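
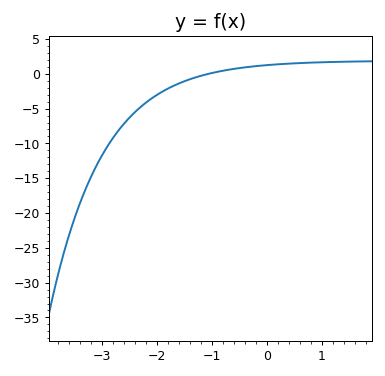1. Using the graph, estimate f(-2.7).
-8.16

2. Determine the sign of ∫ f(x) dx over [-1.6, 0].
positive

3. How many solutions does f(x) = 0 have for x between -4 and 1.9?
1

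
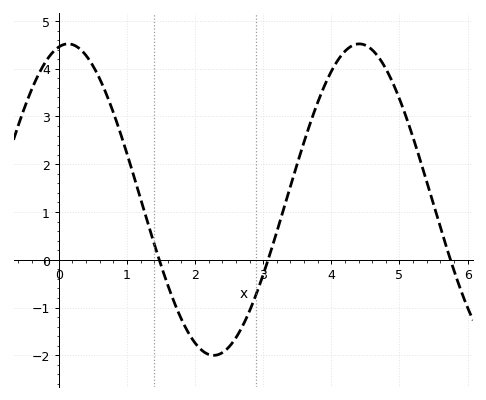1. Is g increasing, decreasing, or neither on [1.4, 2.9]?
neither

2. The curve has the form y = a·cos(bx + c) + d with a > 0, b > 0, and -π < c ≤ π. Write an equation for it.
y = 3.26cos(1.5x - 0.2) + 1.26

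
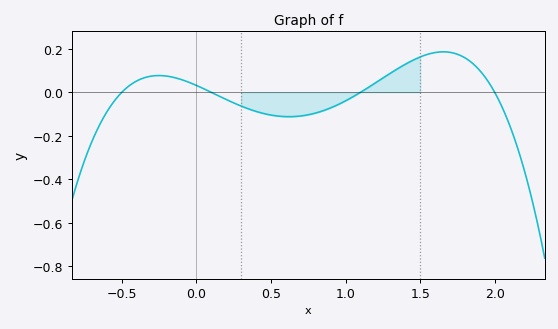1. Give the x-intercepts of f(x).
-0.5, 0.1, 1.1, 2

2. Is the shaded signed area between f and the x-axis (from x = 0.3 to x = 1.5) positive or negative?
negative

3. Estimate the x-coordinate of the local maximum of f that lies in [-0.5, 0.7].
-0.25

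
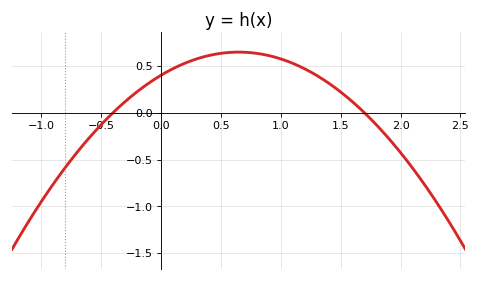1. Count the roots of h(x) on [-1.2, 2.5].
2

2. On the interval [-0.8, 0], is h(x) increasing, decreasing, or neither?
increasing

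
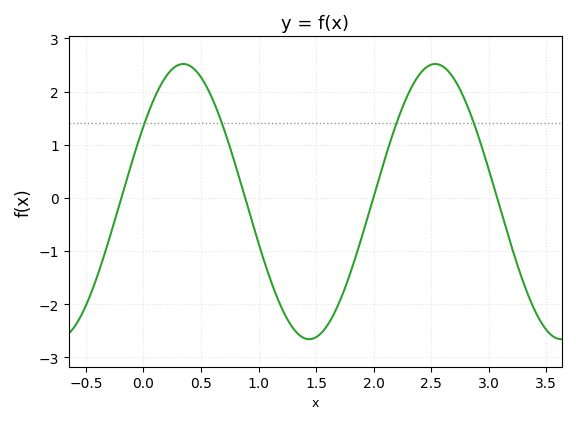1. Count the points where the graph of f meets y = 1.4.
4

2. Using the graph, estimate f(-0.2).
-0.057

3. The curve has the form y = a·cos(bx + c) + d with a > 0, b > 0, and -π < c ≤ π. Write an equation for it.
y = 2.59cos(2.87x - 0.992) - 0.07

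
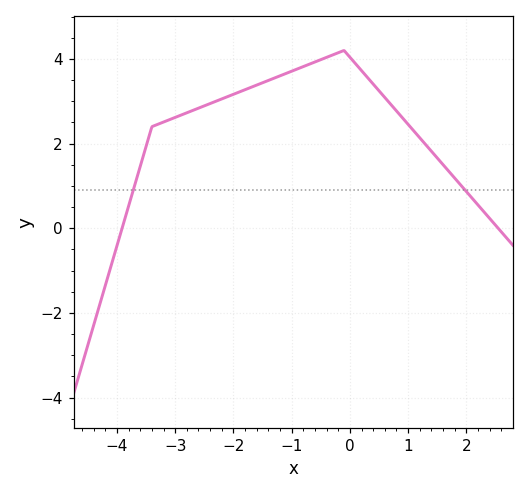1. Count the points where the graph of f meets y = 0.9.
2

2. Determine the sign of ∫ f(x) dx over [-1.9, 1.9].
positive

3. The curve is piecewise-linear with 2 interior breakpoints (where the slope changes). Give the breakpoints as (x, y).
(-3.4, 2.4); (-0.1, 4.2)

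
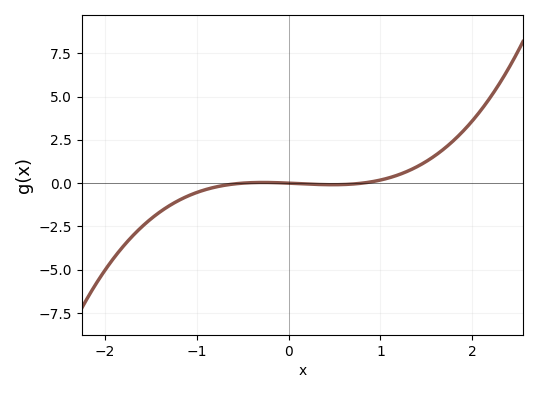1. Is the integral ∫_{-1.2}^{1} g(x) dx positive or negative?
negative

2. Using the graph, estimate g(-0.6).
0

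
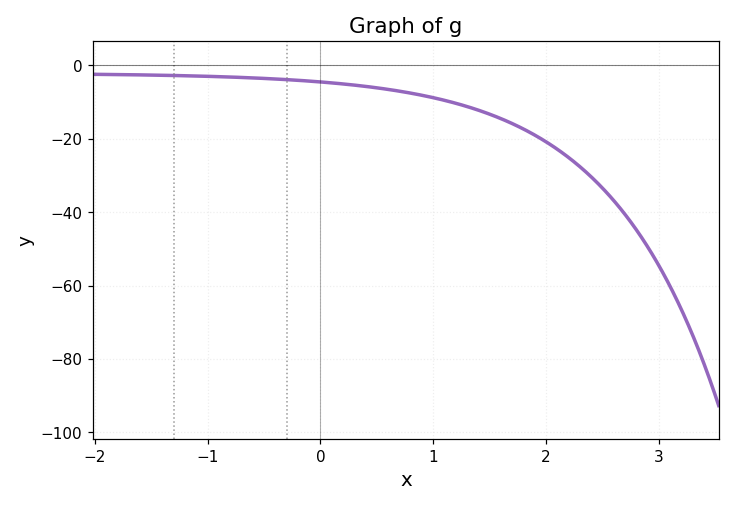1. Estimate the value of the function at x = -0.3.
-4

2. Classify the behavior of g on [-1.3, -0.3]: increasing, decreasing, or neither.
decreasing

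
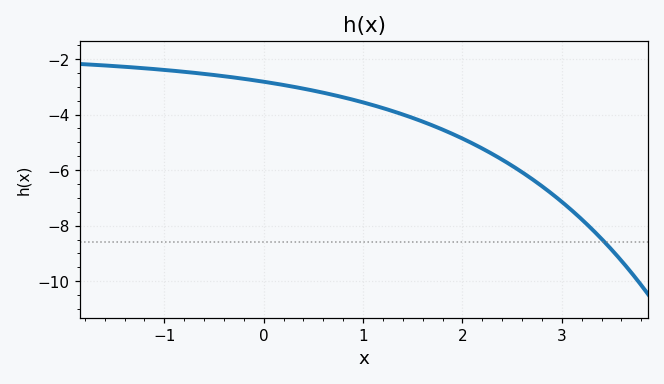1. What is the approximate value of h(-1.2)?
-2.34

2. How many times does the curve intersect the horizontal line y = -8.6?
1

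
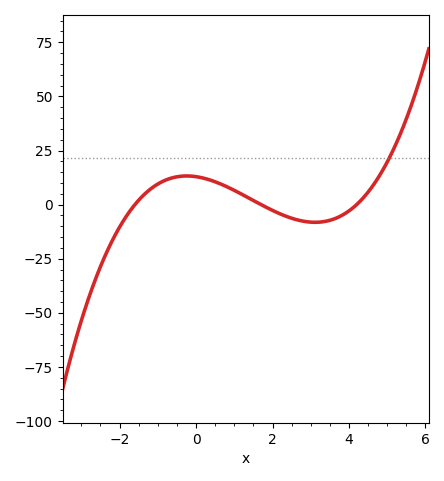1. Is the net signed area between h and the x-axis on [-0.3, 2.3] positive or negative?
positive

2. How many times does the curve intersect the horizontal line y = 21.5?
1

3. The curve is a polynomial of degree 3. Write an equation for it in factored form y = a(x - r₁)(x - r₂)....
y = 1.13(x + 1.6)(x - 1.7)(x - 4.2)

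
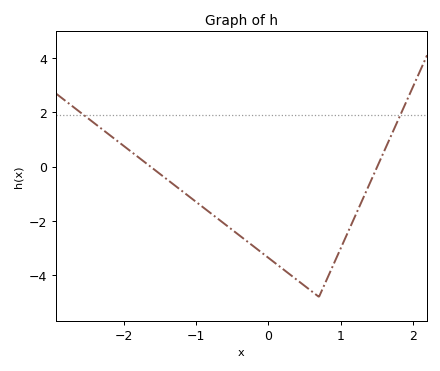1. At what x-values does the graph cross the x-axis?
-1.6, 1.5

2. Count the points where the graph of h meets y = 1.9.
2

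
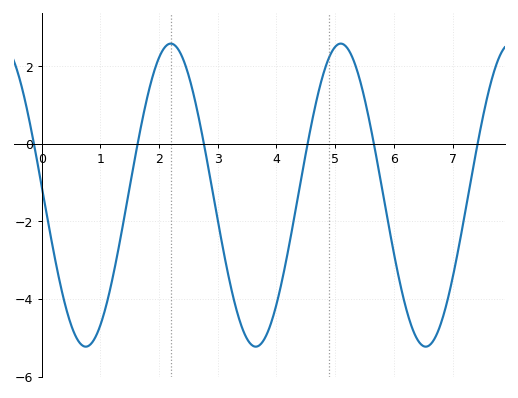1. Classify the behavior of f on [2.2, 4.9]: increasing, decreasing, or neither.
neither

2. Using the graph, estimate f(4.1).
-3.49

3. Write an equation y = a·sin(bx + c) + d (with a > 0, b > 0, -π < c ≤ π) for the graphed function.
y = 3.91sin(2.17x + 3.08) - 1.32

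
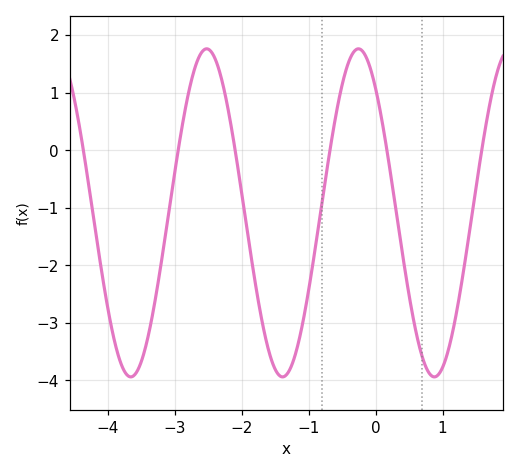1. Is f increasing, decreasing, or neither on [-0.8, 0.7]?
neither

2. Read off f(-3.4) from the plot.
-3.24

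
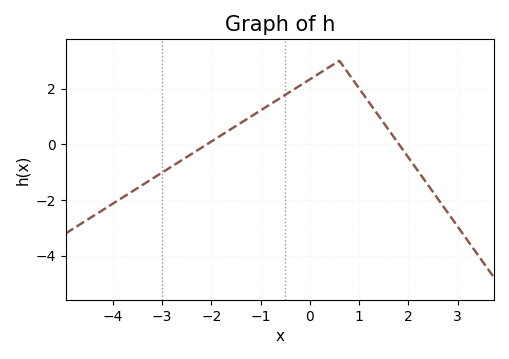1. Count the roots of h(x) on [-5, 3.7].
2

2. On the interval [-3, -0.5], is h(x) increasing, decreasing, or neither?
increasing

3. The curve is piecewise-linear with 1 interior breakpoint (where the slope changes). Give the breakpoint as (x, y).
(0.6, 3)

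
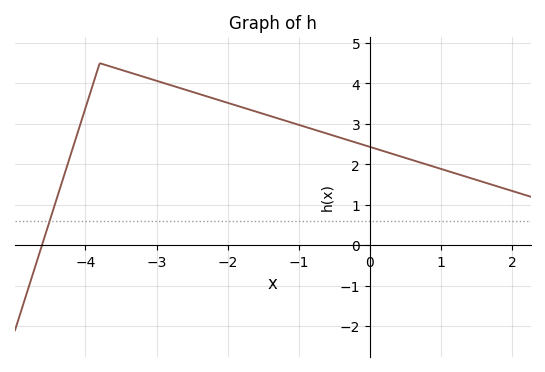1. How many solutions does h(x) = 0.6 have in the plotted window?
1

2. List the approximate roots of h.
-4.6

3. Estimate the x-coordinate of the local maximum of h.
-3.8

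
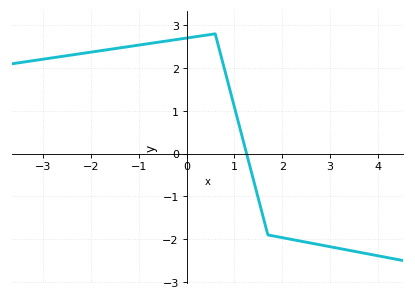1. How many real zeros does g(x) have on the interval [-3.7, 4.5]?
1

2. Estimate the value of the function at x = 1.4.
-0.618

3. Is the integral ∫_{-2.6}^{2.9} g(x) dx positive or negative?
positive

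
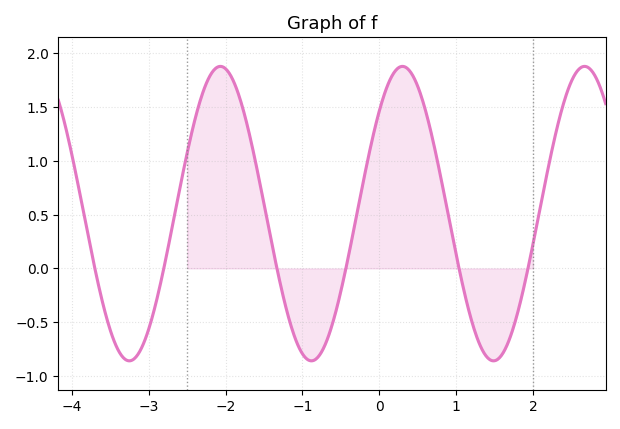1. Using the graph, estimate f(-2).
1.85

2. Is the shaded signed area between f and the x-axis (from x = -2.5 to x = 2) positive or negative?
positive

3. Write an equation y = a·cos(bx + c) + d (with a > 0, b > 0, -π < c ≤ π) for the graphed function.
y = 1.37cos(2.6x - 0.8) + 0.51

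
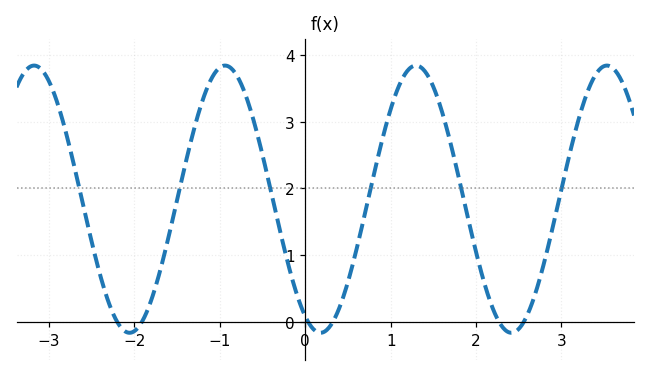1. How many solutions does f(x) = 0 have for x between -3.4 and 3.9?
6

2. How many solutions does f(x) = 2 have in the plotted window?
6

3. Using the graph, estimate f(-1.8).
0.3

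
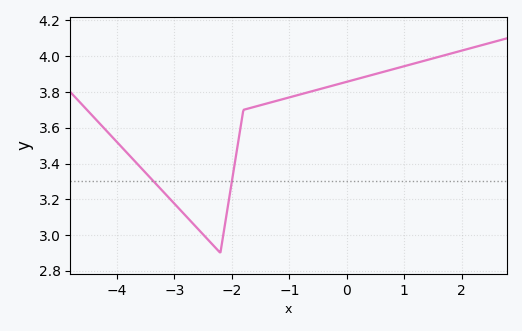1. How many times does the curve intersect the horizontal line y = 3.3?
2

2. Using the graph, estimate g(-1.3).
3.74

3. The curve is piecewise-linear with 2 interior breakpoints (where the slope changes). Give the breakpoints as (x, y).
(-2.2, 2.9); (-1.8, 3.7)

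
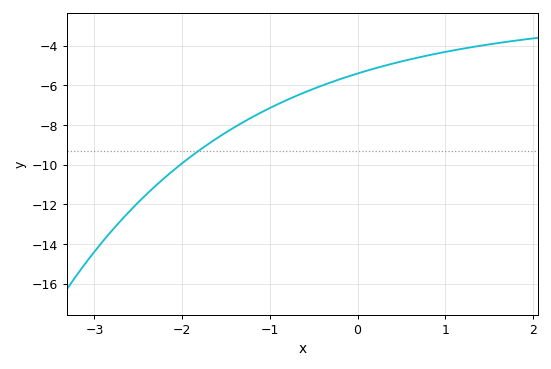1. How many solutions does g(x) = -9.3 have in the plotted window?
1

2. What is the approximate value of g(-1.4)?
-8.11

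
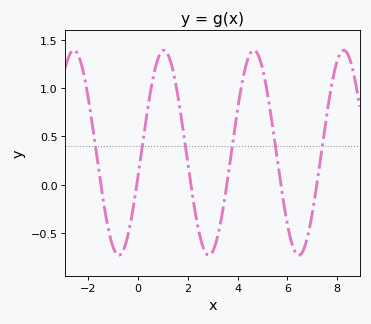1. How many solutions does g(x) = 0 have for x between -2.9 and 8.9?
6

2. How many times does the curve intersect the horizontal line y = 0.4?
6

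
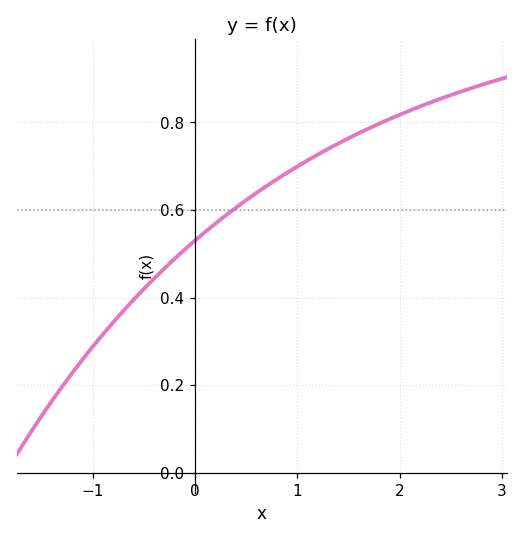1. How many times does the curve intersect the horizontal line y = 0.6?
1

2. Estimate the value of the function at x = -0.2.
0.488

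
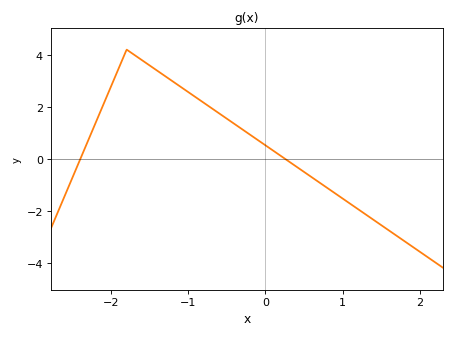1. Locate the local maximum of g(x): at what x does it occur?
-1.8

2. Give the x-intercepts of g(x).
-2.4, 0.253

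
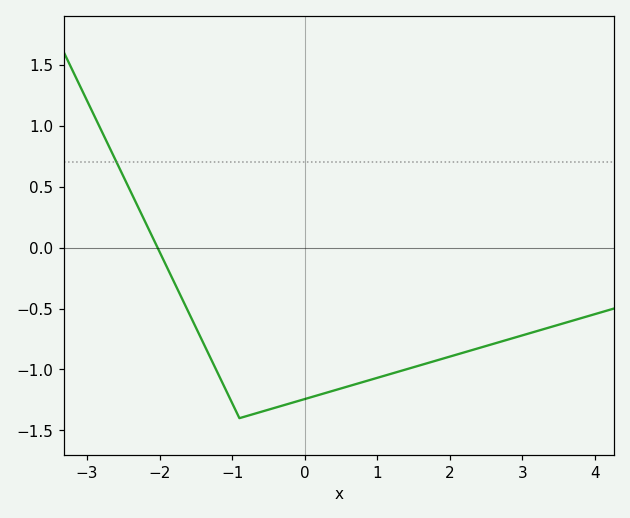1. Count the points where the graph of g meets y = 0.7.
1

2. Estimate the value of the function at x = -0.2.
-1.3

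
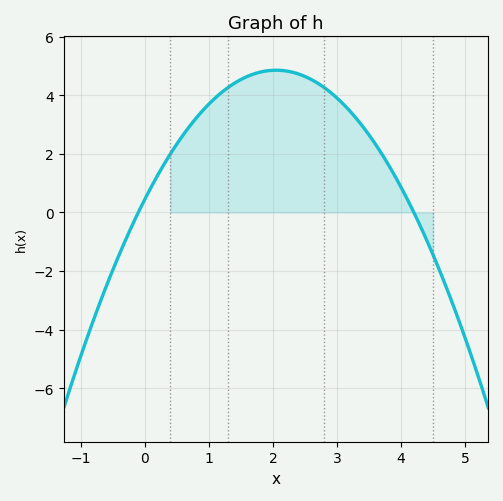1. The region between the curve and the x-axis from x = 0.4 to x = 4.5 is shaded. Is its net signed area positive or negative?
positive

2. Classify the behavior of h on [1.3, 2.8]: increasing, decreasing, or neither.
neither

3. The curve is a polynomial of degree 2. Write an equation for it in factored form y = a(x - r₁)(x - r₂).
y = -1.05(x + 0.1)(x - 4.2)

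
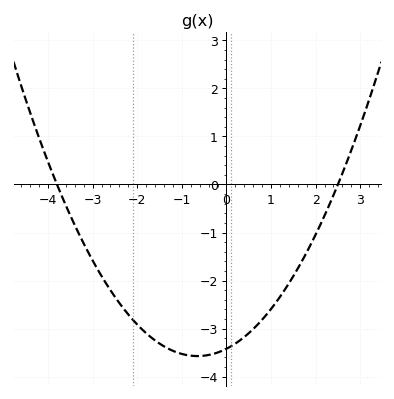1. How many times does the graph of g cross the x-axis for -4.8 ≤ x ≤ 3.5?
2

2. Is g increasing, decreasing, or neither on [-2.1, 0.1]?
neither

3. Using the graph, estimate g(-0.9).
-3.5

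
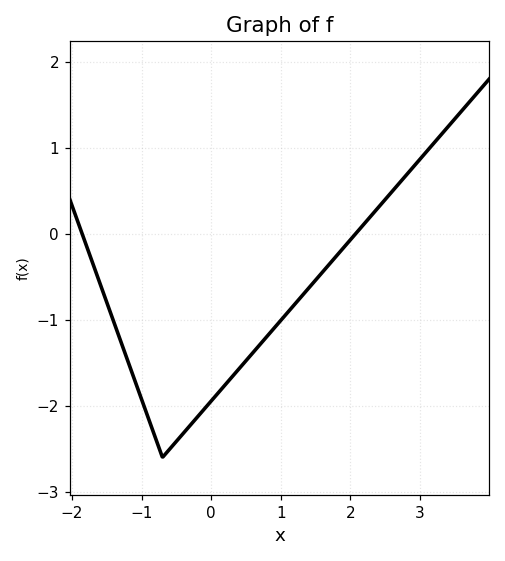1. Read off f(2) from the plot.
-0.1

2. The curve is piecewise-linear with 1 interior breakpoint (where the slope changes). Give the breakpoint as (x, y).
(-0.7, -2.6)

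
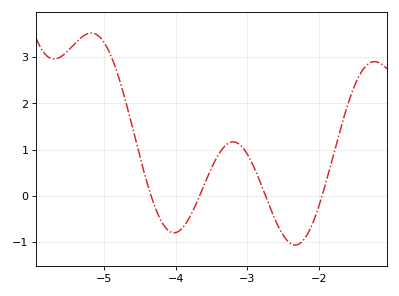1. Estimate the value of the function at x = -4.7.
2.05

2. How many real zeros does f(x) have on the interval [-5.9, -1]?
4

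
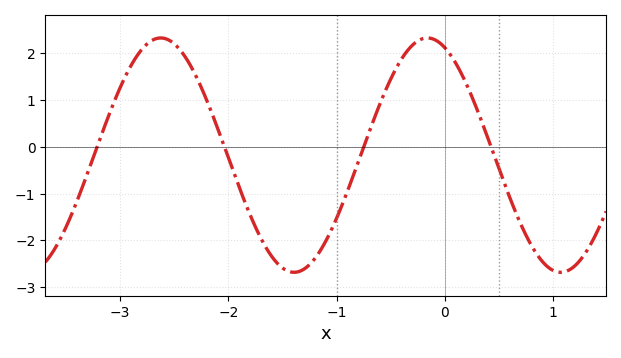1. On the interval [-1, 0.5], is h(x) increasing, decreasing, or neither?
neither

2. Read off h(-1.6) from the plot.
-2.3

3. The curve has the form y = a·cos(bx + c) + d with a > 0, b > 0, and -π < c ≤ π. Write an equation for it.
y = 2.5cos(2.5x + 0.41) - 0.18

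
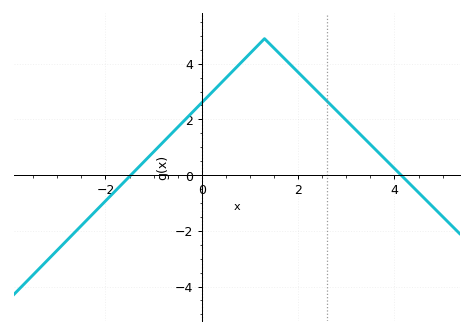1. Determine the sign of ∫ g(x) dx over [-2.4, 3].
positive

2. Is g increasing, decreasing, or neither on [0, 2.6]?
neither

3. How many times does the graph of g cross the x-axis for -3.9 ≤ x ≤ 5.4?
2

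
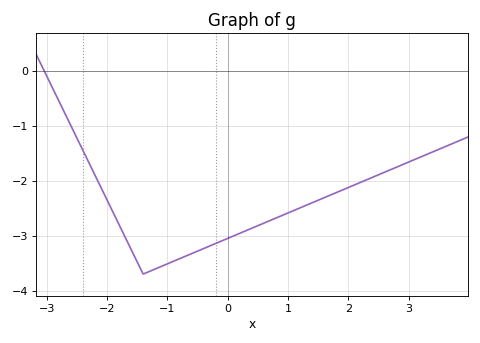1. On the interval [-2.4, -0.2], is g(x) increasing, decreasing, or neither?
neither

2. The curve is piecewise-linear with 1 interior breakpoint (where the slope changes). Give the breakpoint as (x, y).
(-1.4, -3.7)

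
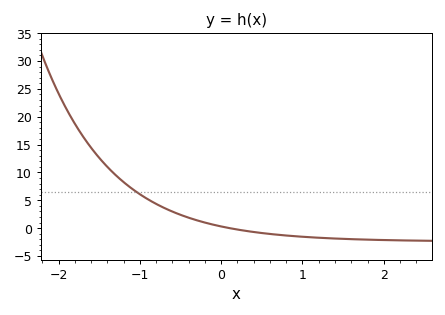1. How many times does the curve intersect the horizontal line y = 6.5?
1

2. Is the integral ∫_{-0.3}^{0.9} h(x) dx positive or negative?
negative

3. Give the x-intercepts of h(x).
0.099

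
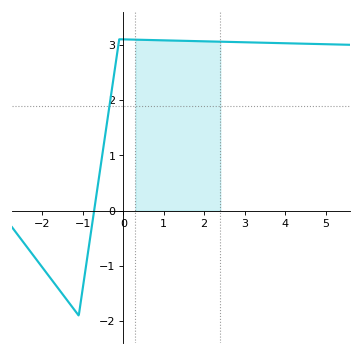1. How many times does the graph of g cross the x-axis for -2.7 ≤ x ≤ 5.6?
1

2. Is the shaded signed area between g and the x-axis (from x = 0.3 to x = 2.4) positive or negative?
positive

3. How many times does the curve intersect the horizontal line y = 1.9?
1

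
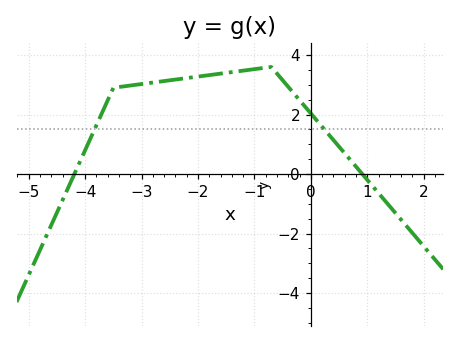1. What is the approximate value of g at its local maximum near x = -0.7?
3.6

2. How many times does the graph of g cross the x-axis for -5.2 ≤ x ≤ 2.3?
2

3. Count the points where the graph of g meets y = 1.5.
2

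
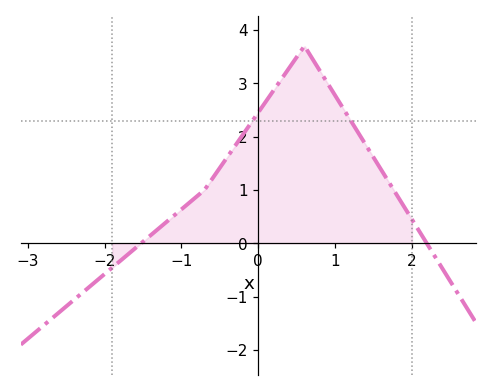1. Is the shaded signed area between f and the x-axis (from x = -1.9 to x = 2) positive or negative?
positive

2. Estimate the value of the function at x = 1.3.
2.1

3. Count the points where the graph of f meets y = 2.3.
2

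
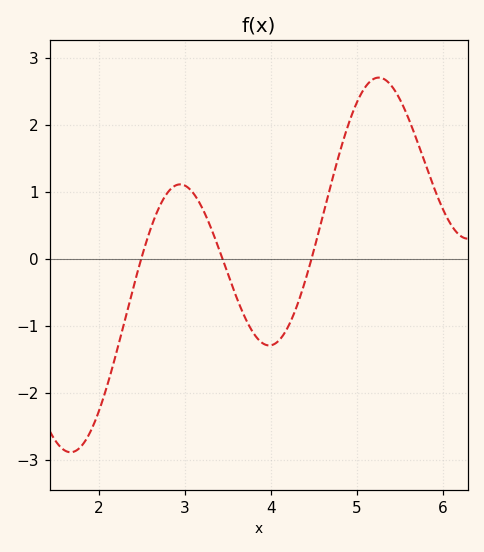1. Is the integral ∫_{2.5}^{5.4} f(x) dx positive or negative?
positive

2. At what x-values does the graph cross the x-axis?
2.5, 3.4, 4.5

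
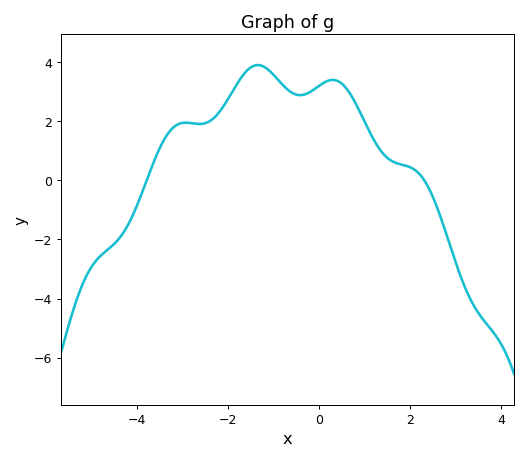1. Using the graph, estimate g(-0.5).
2.9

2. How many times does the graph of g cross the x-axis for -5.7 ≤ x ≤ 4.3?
2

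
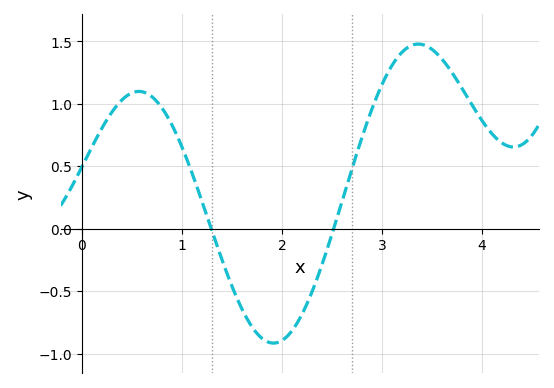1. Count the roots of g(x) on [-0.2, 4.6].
2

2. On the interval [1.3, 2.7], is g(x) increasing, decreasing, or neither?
neither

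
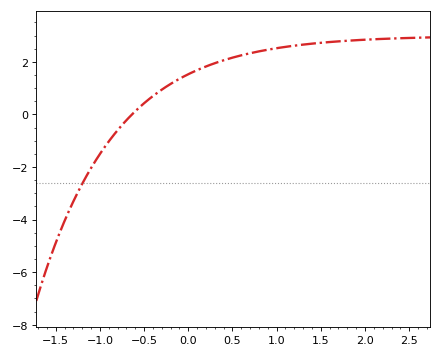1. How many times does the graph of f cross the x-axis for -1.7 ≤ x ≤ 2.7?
1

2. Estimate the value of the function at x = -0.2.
1.2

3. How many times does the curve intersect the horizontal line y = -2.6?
1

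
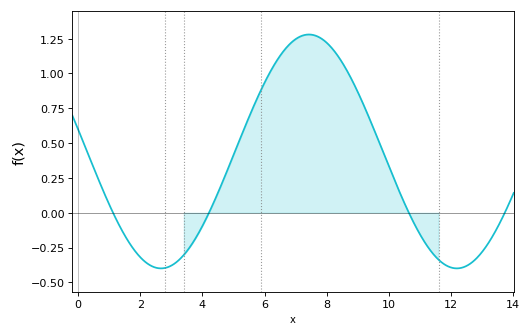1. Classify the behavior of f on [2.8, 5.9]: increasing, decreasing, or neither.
increasing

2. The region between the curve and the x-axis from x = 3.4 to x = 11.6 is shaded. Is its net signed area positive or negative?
positive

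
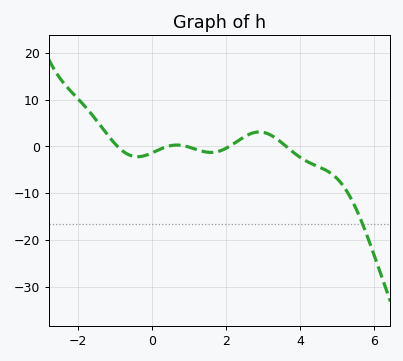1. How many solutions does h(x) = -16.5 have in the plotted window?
1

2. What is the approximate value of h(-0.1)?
-1.69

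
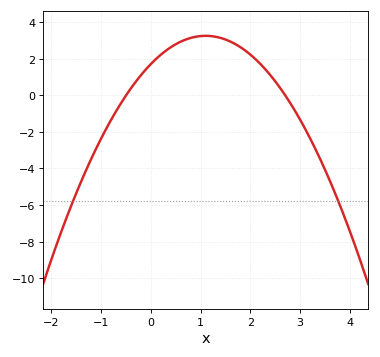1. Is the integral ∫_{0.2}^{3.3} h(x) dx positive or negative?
positive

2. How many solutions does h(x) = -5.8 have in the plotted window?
2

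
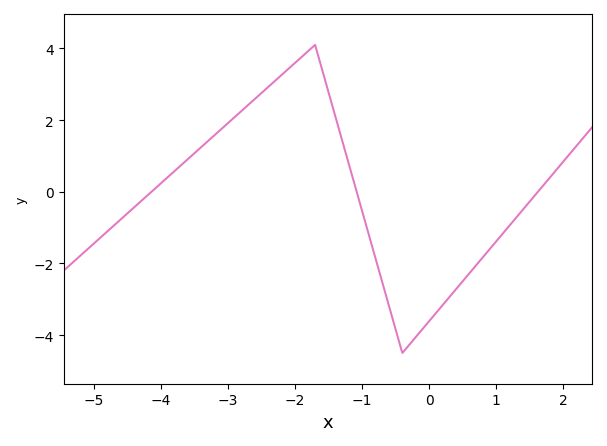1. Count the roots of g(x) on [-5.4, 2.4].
3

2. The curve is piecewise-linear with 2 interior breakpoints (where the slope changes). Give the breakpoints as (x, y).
(-1.7, 4.1); (-0.4, -4.5)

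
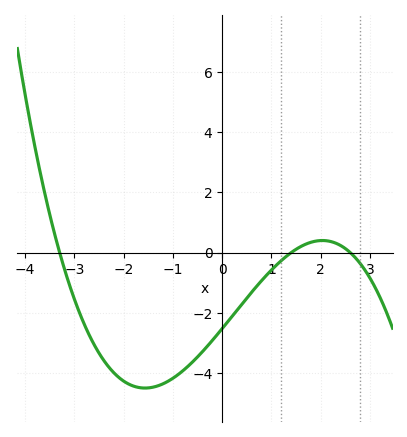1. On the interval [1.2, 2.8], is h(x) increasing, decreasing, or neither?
neither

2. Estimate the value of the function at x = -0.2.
-3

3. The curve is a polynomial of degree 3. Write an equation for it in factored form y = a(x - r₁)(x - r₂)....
y = -0.21(x + 3.3)(x - 1.4)(x - 2.6)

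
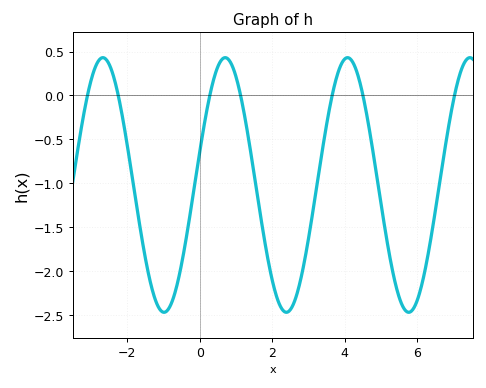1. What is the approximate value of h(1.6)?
-1.15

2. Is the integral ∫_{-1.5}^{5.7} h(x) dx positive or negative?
negative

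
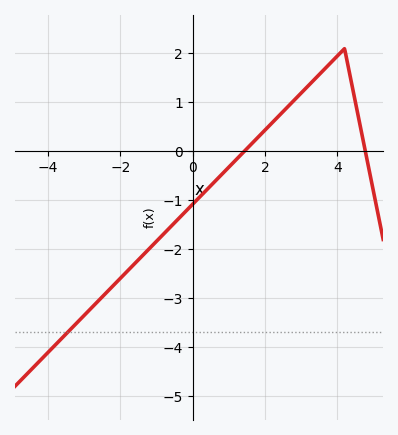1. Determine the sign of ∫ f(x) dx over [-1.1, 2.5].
negative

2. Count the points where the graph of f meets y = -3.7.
1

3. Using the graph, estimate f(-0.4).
-1.38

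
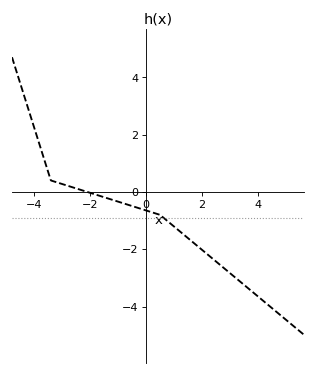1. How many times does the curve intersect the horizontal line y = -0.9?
1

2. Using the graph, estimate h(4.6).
-4.14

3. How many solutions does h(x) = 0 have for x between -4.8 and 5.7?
1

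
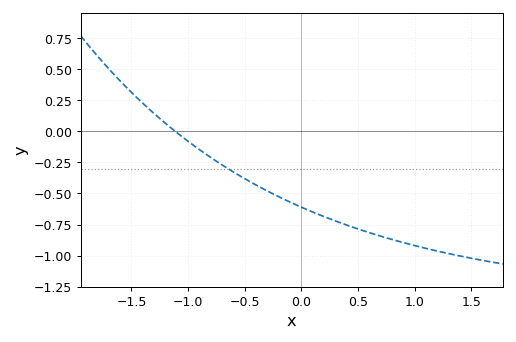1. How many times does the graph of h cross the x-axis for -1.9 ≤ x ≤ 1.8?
1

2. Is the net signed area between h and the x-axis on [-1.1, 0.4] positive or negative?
negative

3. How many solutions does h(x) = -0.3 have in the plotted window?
1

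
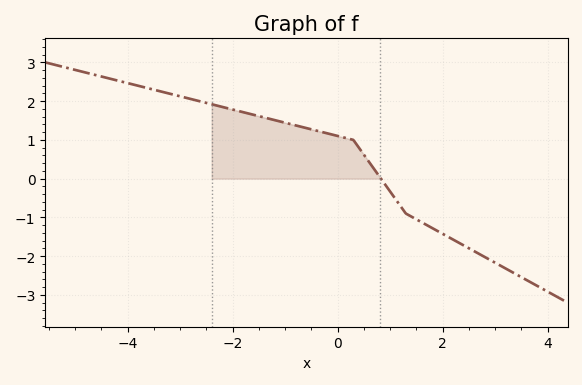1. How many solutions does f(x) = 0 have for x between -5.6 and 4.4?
1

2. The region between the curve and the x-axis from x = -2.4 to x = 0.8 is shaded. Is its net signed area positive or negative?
positive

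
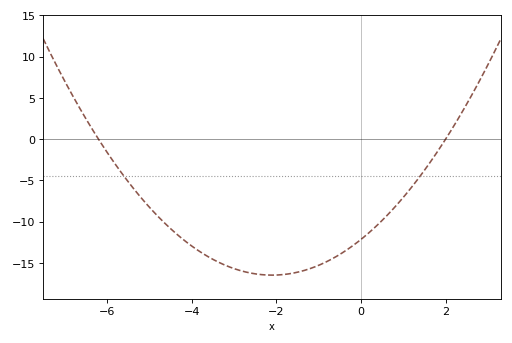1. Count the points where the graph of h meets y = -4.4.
2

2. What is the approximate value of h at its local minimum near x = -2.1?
-16.5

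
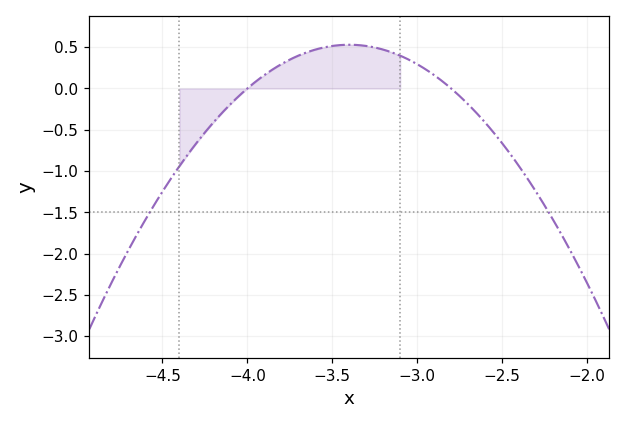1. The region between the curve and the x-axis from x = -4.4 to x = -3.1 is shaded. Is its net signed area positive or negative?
positive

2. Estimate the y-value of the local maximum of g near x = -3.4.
0.529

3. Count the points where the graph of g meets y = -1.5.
2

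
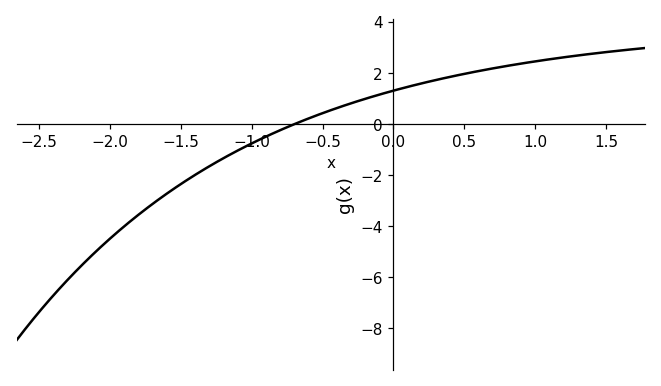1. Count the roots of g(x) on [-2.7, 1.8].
1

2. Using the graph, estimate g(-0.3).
0.812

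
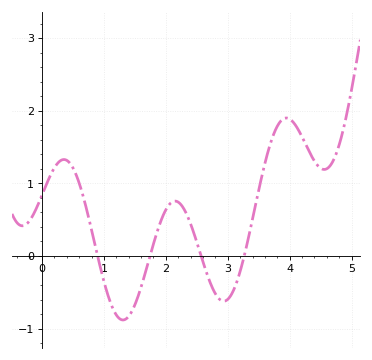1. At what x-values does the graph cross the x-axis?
0.897, 1.74, 2.57, 3.27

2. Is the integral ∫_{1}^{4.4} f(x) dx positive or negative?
positive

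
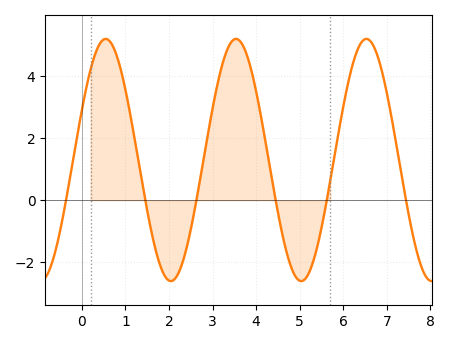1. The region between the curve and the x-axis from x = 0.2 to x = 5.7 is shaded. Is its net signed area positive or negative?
positive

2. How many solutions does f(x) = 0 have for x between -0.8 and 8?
6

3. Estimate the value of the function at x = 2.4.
-1.6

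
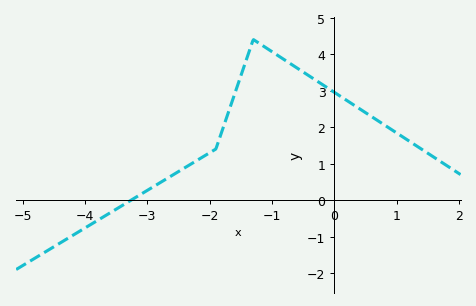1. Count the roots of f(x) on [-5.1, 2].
1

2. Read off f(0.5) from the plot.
2.4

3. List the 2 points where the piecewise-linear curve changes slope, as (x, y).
(-1.9, 1.4); (-1.3, 4.4)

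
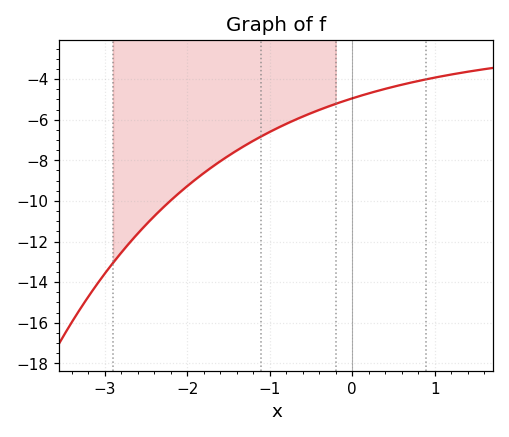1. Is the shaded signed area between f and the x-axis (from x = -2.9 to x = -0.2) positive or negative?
negative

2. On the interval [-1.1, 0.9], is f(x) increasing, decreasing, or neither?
increasing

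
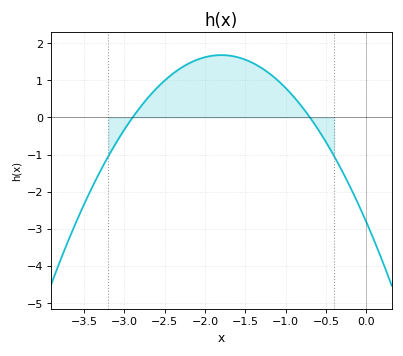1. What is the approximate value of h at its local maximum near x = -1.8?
1.7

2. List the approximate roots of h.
-2.9, -0.7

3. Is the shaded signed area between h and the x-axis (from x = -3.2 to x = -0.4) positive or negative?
positive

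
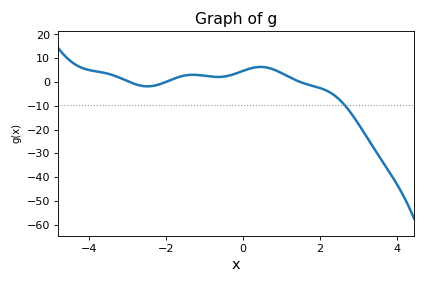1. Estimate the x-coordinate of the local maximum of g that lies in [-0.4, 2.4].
0.459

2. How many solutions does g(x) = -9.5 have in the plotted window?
1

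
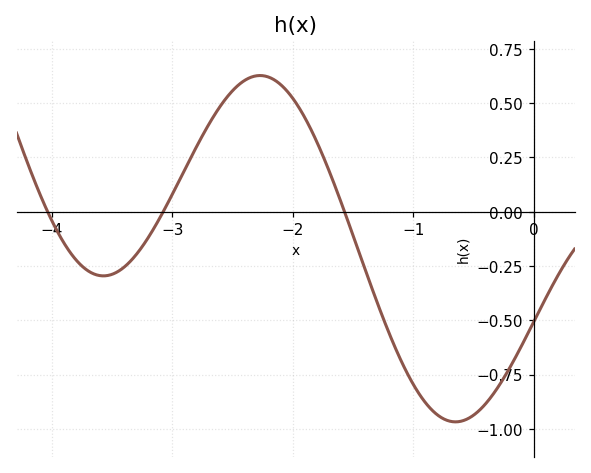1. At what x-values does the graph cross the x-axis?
-4.04, -3.08, -1.57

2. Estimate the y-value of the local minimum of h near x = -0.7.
-0.967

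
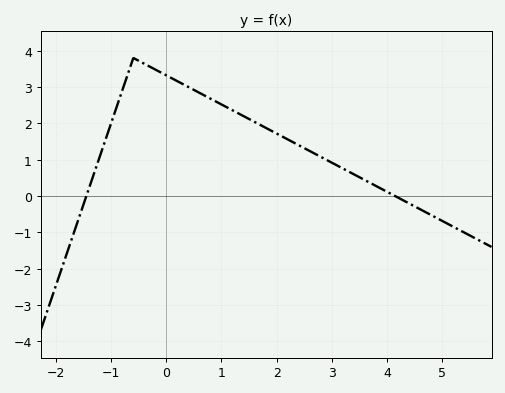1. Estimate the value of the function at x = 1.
2.52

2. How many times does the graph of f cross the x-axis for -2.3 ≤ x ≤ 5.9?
2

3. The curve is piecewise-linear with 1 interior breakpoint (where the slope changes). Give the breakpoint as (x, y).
(-0.6, 3.8)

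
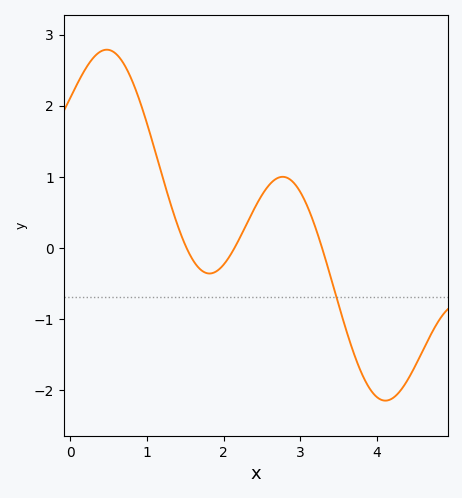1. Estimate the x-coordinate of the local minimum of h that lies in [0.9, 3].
1.82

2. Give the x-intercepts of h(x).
1.52, 2.14, 3.28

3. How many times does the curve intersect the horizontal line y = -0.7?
1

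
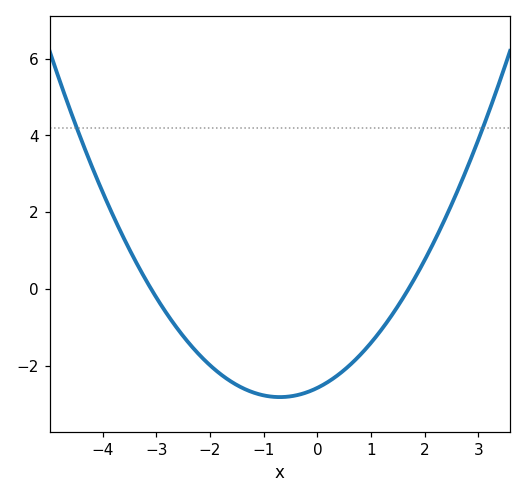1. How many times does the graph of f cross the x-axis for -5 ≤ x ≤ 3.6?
2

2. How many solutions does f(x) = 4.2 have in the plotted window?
2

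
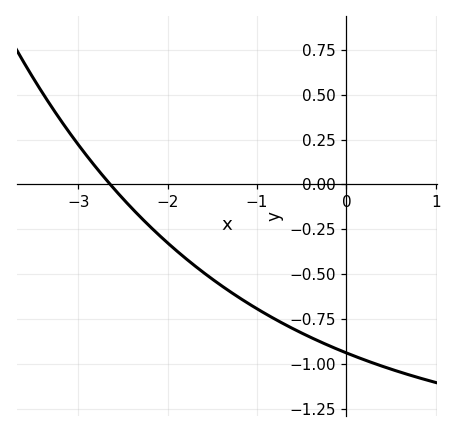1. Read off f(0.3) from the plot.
-1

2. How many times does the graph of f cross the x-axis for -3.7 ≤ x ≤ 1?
1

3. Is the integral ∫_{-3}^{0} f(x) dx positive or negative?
negative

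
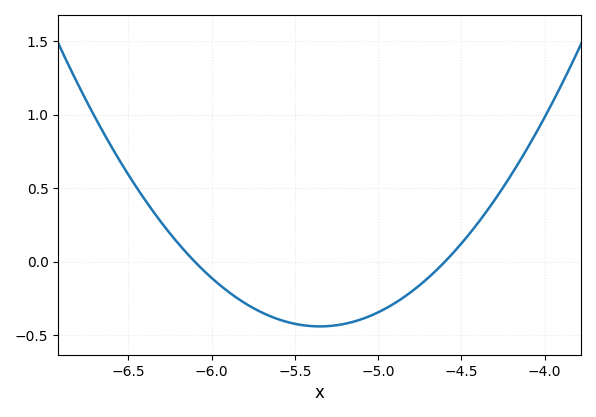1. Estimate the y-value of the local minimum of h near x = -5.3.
-0.439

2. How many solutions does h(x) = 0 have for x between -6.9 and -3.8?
2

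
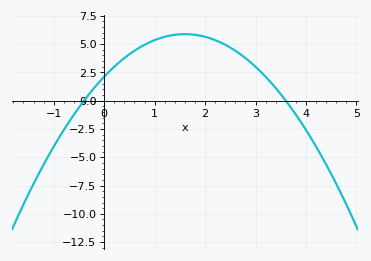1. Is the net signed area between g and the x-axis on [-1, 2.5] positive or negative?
positive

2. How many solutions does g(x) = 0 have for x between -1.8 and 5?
2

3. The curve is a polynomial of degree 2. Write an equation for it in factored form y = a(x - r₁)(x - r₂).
y = -1.47(x + 0.4)(x - 3.6)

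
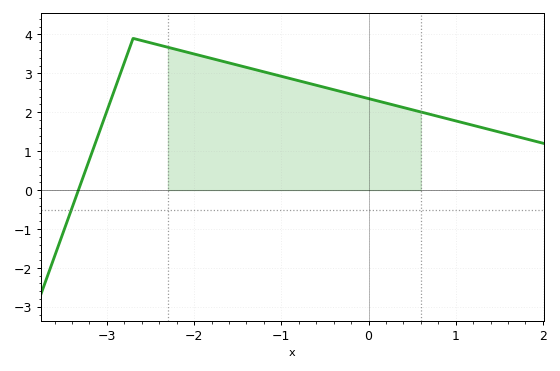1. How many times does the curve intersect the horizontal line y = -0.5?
1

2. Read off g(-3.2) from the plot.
0.8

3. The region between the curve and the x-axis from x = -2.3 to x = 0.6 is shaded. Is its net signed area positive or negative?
positive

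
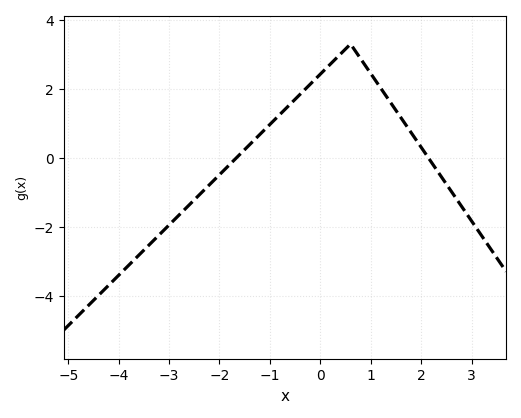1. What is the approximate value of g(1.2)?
2.02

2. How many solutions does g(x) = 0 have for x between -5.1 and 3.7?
2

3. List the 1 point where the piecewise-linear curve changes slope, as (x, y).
(0.6, 3.3)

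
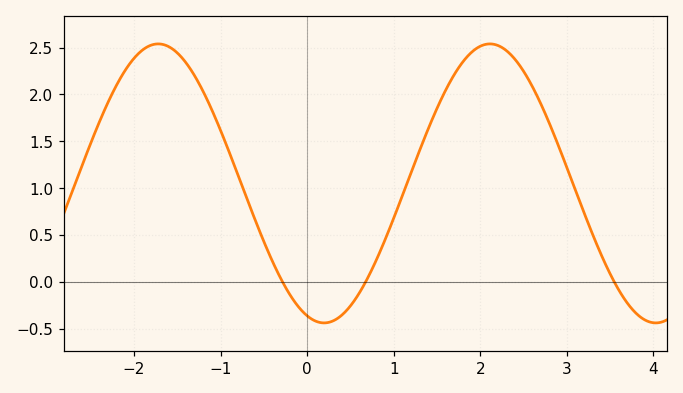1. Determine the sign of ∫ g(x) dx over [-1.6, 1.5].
positive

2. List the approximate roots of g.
-0.285, 0.677, 3.55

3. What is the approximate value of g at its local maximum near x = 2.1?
2.54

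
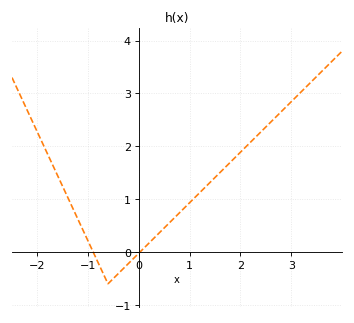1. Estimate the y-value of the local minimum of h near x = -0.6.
-0.598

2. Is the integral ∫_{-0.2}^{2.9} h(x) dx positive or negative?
positive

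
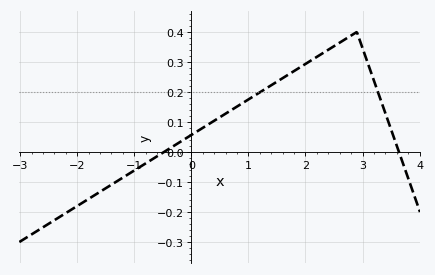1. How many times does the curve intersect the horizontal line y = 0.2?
2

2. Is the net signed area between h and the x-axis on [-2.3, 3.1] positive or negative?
positive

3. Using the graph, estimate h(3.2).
0.237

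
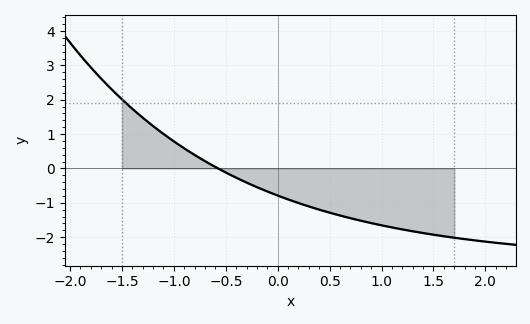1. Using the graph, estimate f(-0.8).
0.393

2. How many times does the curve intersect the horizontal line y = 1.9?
1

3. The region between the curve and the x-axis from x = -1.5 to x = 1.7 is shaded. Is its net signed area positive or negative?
negative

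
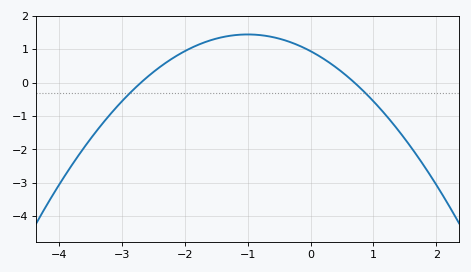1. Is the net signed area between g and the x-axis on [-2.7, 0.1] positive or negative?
positive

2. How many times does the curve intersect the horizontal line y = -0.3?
2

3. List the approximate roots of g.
-2.7, 0.7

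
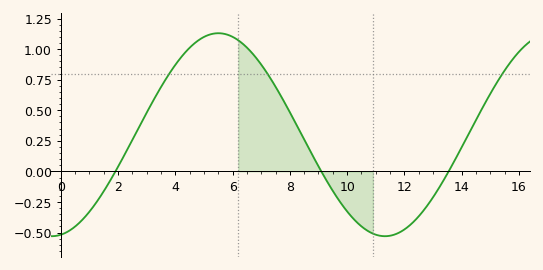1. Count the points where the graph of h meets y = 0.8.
3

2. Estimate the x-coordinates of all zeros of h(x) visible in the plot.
1.91, 9.1, 13.5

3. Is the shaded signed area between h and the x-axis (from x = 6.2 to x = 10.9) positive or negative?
positive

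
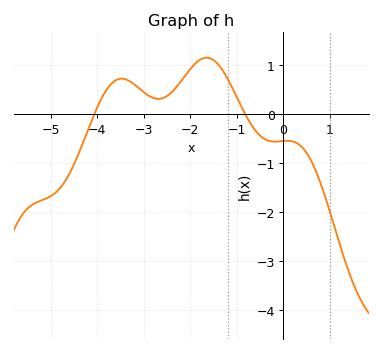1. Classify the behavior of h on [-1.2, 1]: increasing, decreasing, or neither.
neither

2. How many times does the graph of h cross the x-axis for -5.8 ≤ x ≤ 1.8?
2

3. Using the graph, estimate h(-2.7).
0.312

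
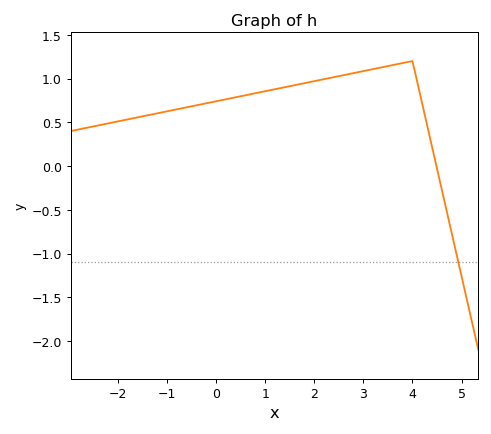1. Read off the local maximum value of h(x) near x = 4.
1.2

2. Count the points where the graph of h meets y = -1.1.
1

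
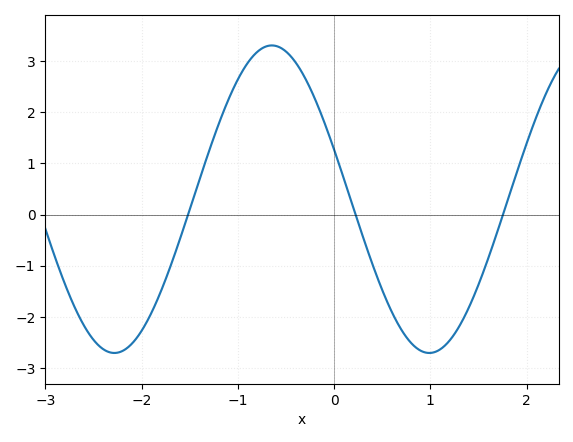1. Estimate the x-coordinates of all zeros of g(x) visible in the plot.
-1.52, 0.223, 1.76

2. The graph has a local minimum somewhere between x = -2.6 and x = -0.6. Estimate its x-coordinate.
-2.28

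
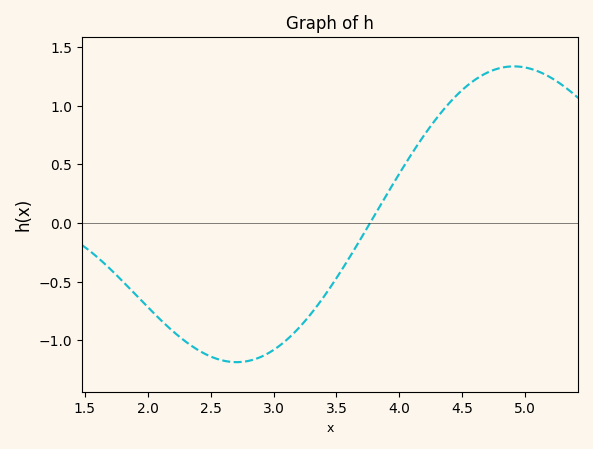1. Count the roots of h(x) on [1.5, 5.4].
1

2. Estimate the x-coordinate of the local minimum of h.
2.71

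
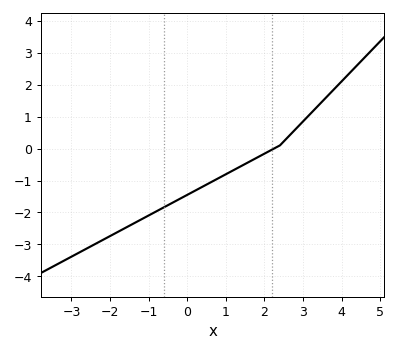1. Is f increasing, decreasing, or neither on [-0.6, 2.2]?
increasing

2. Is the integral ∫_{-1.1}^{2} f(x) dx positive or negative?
negative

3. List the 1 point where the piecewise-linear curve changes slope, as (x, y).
(2.4, 0.1)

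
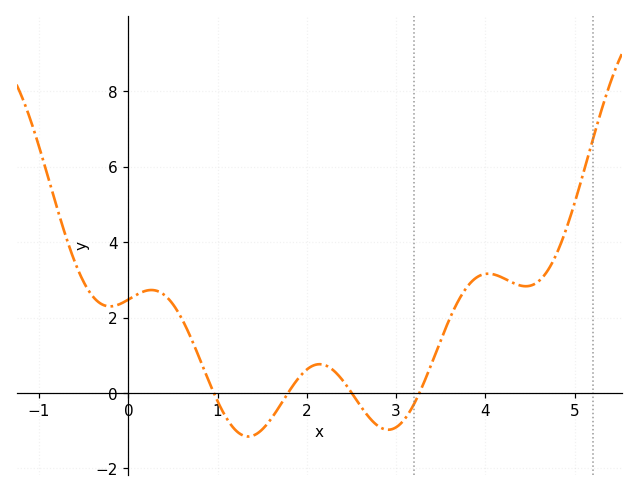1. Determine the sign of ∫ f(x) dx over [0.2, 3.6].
positive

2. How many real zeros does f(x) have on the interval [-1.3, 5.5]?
4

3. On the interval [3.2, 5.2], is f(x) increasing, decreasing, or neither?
neither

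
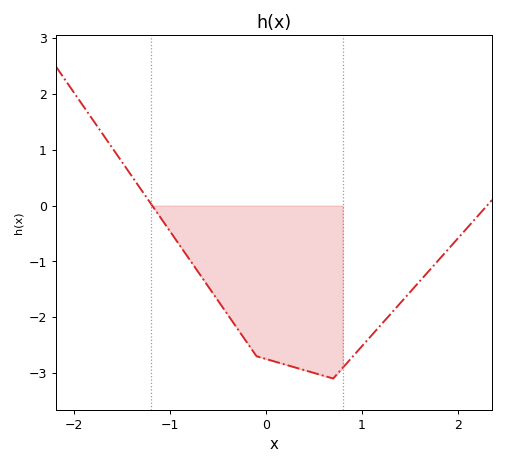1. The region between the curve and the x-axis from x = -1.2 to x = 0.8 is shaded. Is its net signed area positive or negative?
negative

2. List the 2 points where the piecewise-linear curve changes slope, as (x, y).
(-0.1, -2.7); (0.7, -3.1)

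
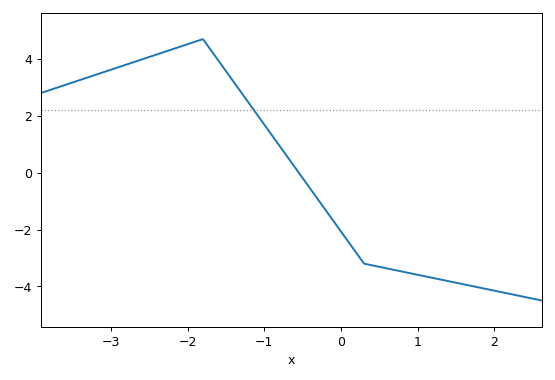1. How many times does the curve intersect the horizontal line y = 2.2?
1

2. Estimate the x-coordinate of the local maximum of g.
-1.8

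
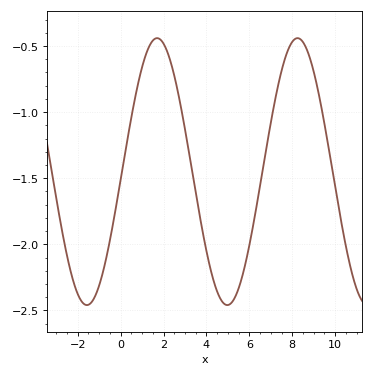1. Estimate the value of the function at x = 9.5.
-1.1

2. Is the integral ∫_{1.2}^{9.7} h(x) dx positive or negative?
negative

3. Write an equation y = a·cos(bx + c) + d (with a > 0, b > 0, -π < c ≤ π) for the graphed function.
y = 1.01cos(0.96x - 1.6) - 1.45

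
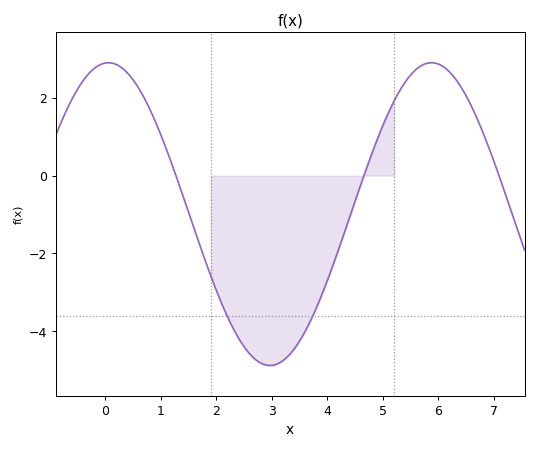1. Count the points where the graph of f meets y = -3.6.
2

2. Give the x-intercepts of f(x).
1.2, 4.6, 7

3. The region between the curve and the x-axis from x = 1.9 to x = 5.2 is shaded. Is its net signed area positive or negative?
negative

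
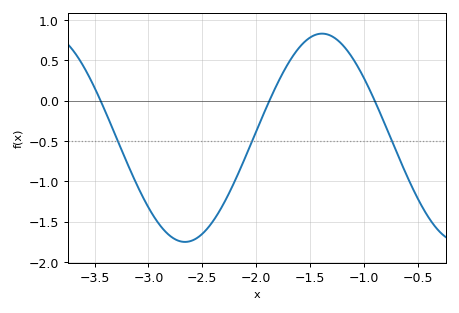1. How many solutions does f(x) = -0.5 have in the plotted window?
3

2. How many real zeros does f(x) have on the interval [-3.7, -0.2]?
3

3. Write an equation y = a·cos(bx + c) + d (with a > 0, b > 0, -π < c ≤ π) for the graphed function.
y = 1.29cos(2.47x - 2.85) - 0.46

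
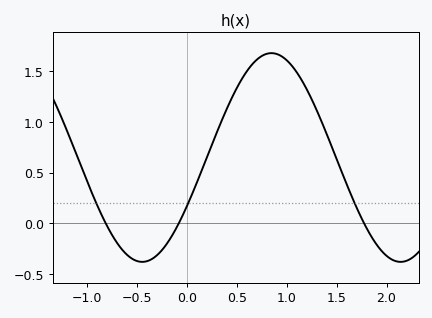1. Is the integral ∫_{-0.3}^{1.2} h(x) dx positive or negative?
positive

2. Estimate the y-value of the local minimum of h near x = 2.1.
-0.4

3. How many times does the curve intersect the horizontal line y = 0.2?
3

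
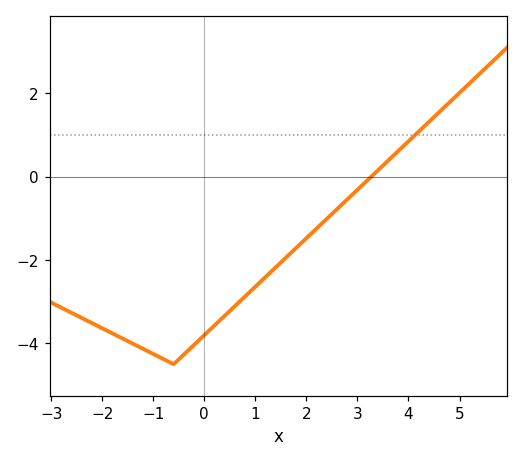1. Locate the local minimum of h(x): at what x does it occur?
-0.602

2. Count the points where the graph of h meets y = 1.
1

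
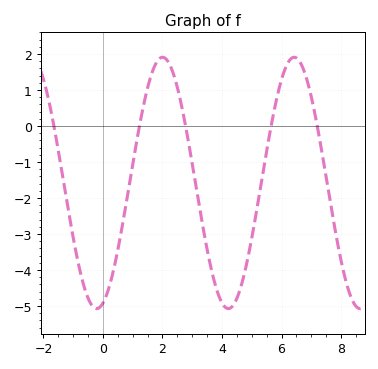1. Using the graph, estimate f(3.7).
-4.2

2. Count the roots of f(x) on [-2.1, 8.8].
5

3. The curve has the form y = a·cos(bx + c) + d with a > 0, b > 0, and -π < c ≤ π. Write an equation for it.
y = 3.49cos(1.4x - 2.8) - 1.58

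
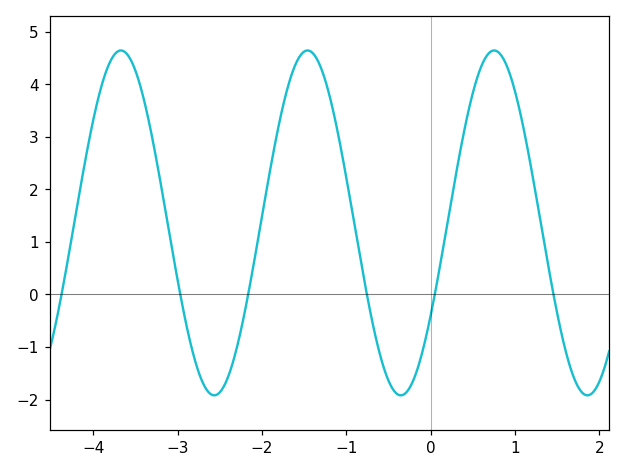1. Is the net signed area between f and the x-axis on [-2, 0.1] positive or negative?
positive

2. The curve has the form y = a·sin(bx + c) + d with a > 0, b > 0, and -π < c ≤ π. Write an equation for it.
y = 3.28sin(2.84x - 0.57) + 1.36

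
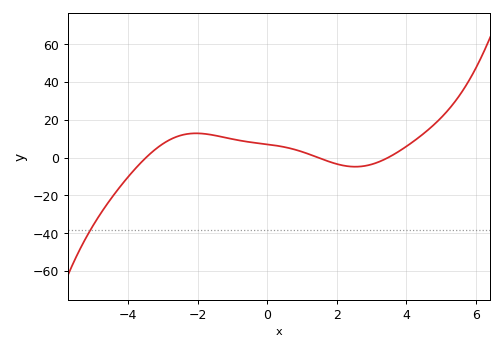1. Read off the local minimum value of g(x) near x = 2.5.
-4.82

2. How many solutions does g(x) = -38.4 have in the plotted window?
1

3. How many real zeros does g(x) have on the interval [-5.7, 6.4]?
3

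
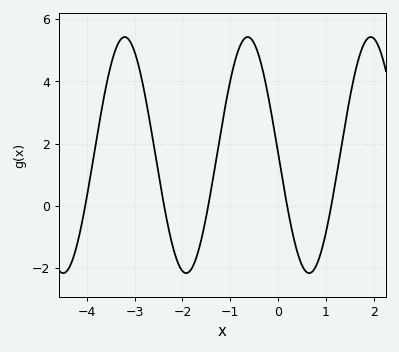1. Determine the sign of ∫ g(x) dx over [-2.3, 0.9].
positive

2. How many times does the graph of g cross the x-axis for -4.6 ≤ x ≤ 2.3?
5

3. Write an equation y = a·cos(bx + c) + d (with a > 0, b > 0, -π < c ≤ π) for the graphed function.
y = 3.8cos(2.44x + 1.55) + 1.63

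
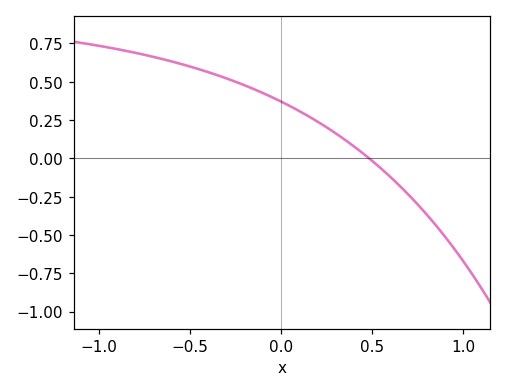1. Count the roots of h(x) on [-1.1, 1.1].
1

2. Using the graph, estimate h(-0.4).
0.56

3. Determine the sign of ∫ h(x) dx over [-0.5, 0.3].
positive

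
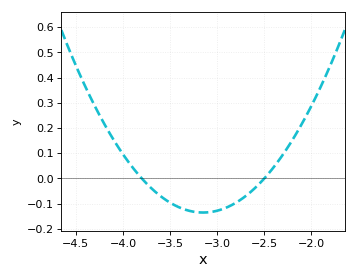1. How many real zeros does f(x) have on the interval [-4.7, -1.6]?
2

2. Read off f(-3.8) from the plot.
0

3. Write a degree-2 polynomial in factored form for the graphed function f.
y = 0.32(x + 3.8)(x + 2.5)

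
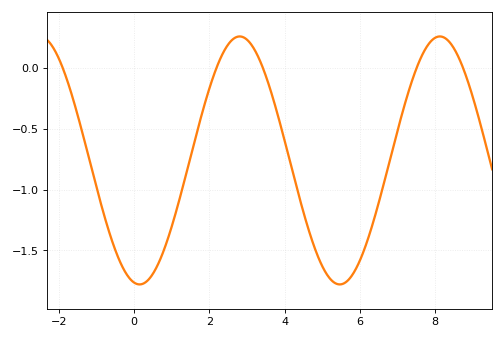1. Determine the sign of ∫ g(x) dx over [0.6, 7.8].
negative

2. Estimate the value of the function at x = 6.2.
-1.4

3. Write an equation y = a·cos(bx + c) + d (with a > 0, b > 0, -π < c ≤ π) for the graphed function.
y = 1.02cos(1.2x + 3) - 0.76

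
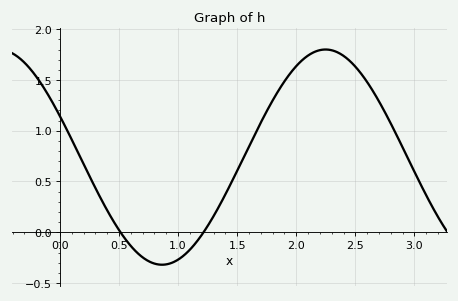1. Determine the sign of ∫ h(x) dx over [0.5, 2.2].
positive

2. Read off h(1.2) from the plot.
-0.05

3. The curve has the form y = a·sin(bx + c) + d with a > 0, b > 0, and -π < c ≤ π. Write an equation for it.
y = 1.06sin(2.3x + 2.8) + 0.74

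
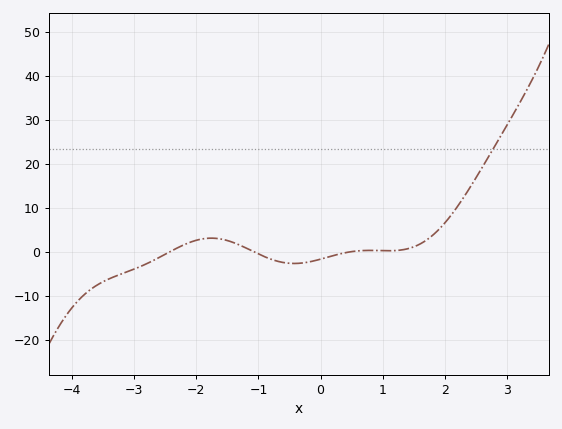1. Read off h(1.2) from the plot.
0.282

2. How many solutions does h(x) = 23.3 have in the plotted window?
1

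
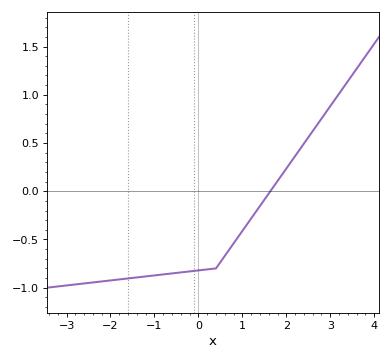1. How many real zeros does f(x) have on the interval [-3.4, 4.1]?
1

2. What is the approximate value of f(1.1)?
-0.35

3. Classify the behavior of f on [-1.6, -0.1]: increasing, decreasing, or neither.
increasing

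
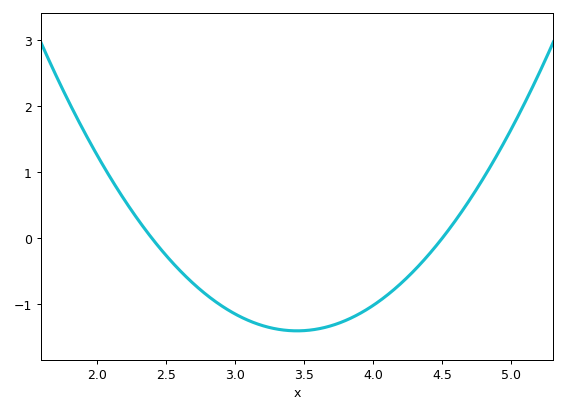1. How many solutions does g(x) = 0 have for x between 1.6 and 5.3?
2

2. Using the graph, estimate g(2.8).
-0.9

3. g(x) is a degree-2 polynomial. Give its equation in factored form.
y = 1.27(x - 2.4)(x - 4.5)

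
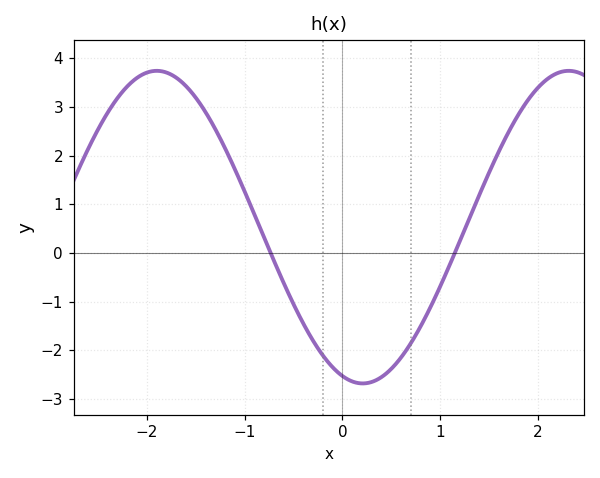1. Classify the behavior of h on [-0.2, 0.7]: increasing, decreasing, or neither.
neither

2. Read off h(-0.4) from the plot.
-1.45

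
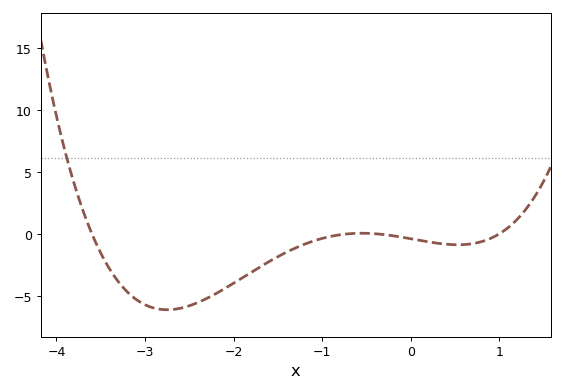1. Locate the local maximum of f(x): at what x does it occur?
-0.555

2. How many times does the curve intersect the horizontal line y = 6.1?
1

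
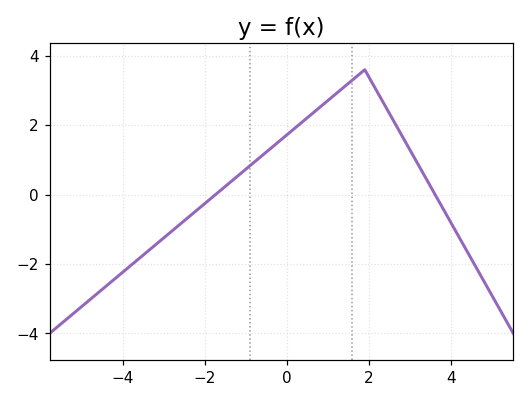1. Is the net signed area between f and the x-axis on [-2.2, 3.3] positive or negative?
positive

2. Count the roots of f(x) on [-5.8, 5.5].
2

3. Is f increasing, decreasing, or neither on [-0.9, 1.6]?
increasing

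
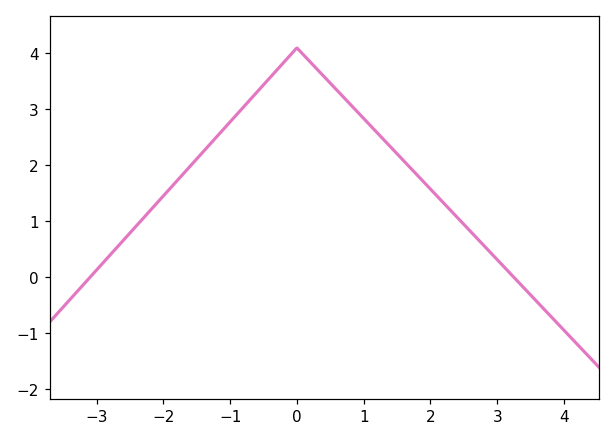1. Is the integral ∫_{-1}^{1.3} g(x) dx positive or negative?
positive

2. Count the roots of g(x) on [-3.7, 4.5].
2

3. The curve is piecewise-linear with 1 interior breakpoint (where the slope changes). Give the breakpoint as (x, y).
(0, 4.1)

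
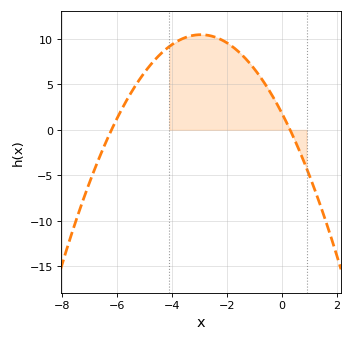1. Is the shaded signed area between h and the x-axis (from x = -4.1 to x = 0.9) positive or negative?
positive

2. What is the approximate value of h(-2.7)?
10.5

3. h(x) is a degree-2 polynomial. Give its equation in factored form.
y = -0.99(x + 6.2)(x - 0.3)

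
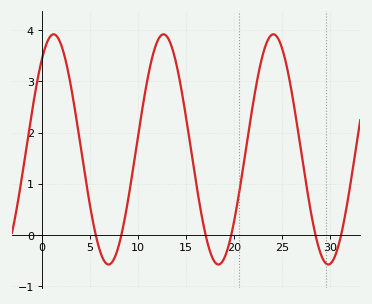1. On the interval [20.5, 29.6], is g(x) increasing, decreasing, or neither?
neither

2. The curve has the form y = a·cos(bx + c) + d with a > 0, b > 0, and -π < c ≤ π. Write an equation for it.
y = 2.25cos(0.55x - 0.68) + 1.67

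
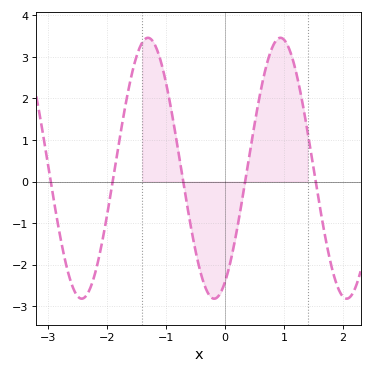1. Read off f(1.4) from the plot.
1.2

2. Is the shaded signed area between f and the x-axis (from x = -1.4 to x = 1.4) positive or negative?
positive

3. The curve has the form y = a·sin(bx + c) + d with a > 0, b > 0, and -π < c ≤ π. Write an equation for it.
y = 3.14sin(2.8x - 1.1) + 0.32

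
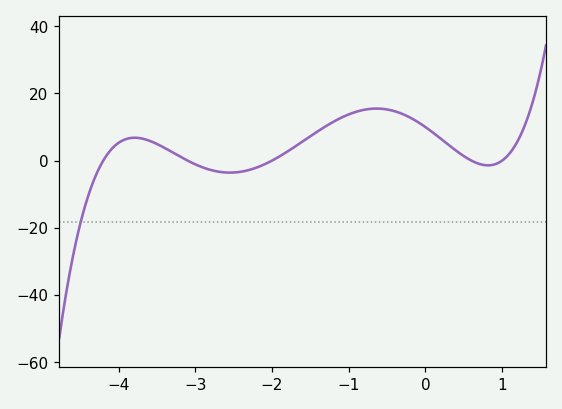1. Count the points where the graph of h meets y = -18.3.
1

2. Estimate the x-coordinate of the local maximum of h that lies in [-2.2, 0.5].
-0.6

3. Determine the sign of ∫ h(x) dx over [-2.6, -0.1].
positive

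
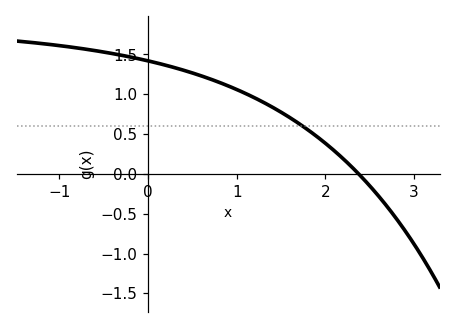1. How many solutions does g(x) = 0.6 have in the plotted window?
1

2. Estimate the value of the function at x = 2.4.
-0.05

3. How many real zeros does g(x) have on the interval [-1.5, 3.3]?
1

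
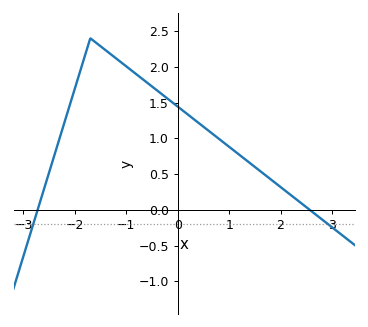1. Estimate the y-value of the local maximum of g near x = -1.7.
2.4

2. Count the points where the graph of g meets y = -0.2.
2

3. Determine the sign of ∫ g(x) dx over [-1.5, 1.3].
positive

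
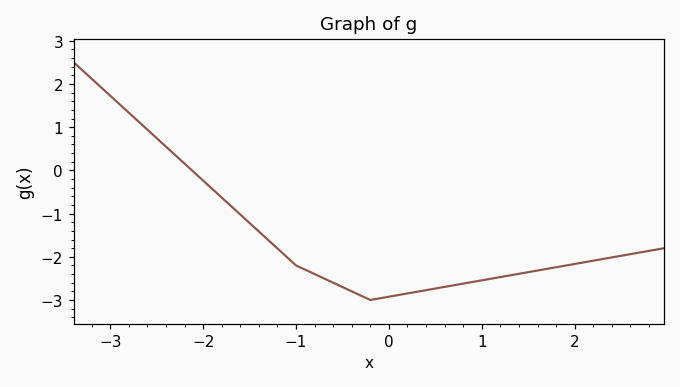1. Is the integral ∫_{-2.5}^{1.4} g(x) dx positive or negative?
negative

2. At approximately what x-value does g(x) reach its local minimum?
-0.2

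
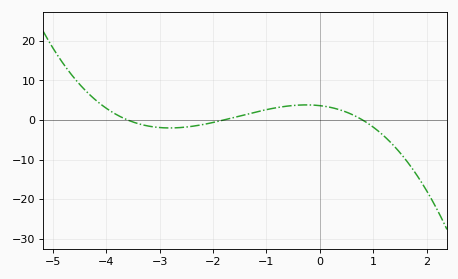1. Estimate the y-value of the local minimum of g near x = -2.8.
-2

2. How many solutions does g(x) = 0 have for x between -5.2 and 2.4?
3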